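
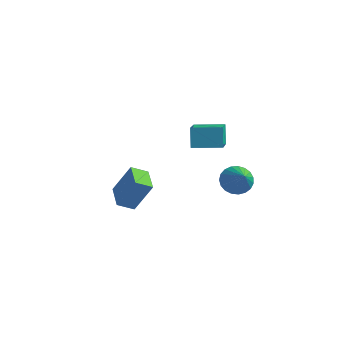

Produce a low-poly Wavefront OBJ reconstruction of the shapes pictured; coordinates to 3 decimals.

v -3.459 -0.463 -2.473
v -2.686 0.034 -0.821
v -4.505 0.553 -2.289
v -3.732 1.05 -0.637
v -2.888 0.21 -2.943
v -2.115 0.707 -1.291
v -3.934 1.226 -2.759
v -3.161 1.723 -1.107
v 0.44 0.568 2.823
v 0.115 0.974 3.86
v 1.707 1.366 2.907
v 1.383 1.772 3.945
v 1.397 -1.052 3.755
v 1.073 -0.646 4.793
v 2.665 -0.254 3.84
v 2.34 0.152 4.877
v 2.52 1.108 0.815
v 3.031 1.773 0.842
v 3.52 0.292 1.905
v 2.807 1.843 1.101
v 2.533 1.786 1.31
v 2.257 1.612 1.433
v 2.026 1.35 1.45
v 1.88 1.047 1.356
v 1.845 0.754 1.169
v 1.927 0.522 0.921
v 2.111 0.392 0.654
v 2.366 0.385 0.415
v 2.647 0.503 0.246
v 2.906 0.726 0.174
v 3.099 1.015 0.214
v 3.191 1.32 0.357
v 3.167 1.588 0.579
f 2 4 1
f 5 2 1
f 1 4 3
f 3 5 1
f 2 8 4
f 6 2 5
f 6 8 2
f 4 8 3
f 7 5 3
f 3 8 7
f 7 6 5
f 8 6 7
f 10 12 9
f 13 10 9
f 9 12 11
f 11 13 9
f 10 16 12
f 14 10 13
f 14 16 10
f 12 16 11
f 15 13 11
f 11 16 15
f 15 14 13
f 16 14 15
f 18 17 20
f 18 20 19
f 20 17 21
f 20 21 19
f 21 17 22
f 21 22 19
f 22 17 23
f 22 23 19
f 23 17 24
f 23 24 19
f 24 17 25
f 24 25 19
f 25 17 26
f 25 26 19
f 26 17 27
f 26 27 19
f 27 17 28
f 27 28 19
f 28 17 29
f 28 29 19
f 29 17 30
f 29 30 19
f 30 17 31
f 30 31 19
f 31 17 32
f 31 32 19
f 32 17 33
f 32 33 19
f 33 17 18
f 33 18 19



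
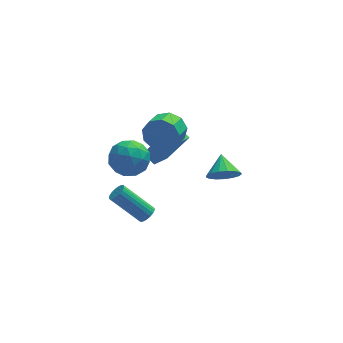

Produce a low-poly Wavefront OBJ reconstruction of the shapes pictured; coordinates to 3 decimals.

v -1.25 -1.685 3.472
v -0.643 -1.736 4.189
v -1.164 -2.666 4.564
v -1.77 -2.615 3.848
v -1.153 -1.383 4.357
v -1.673 -2.313 4.732
v -1.708 -1.171 4.112
v -2.229 -2.101 4.487
v -2.049 -1.199 3.567
v -2.57 -2.129 3.942
v -2.016 -1.455 2.979
v -2.536 -2.385 3.354
v -1.624 -1.819 2.621
v -2.145 -2.749 2.996
v -1.057 -2.12 2.662
v -1.578 -3.05 3.037
v -0.581 -2.217 3.082
v -1.101 -3.147 3.457
v -0.417 -2.066 3.685
v -0.938 -2.996 4.06
v -2.275 -0.16 0.231
v -1.208 -0.356 1.912
v -1.526 0.625 -0.152
v -0.459 0.429 1.528
v -1.821 -0.769 -0.128
v -0.754 -0.965 1.552
v -1.072 0.016 -0.512
v -0.005 -0.18 1.169
v 1.593 -0.886 -1.403
v 2.373 -1.132 -1.051
v 1.647 0.206 -0.757
v 2.482 -0.927 -1.408
v 2.388 -0.712 -1.764
v 2.111 -0.537 -2.037
v 1.716 -0.443 -2.164
v 1.293 -0.45 -2.117
v 0.938 -0.557 -1.907
v 0.734 -0.739 -1.581
v 0.726 -0.955 -1.214
v 0.917 -1.156 -0.89
v 1.263 -1.295 -0.684
v 1.685 -1.34 -0.642
v 2.085 -1.281 -0.775
v -4.089 -3.144 3.836
v -3.492 -2.752 3.064
v -3.308 -4.648 3.676
v -2.711 -4.256 2.904
v -2.577 -3.924 3.893
v -3.06 -2.995 3.992
v -3.74 -4.405 2.748
v -4.223 -3.476 2.847
v -3.276 -3.532 2.392
v -2.558 -3.234 3.099
v -4.242 -4.166 3.641
v -3.524 -3.868 4.348
v -3.859 -2.816 3.464
v -2.941 -4.584 3.276
v -2.863 -4.389 3.857
v -2.512 -4.158 3.403
v -3.605 -2.959 4.009
v -3.254 -2.728 3.556
v -2.716 -3.417 4.043
v -3.546 -4.672 3.184
v -3.195 -4.441 2.731
v -4.288 -3.242 3.337
v -3.937 -3.011 2.883
v -4.084 -3.983 2.697
v -3.381 -3.044 2.615
v -2.923 -3.928 2.521
v -3.527 -4.016 2.43
v -3.811 -3.47 2.488
v -2.959 -2.869 3.031
v -2.5 -3.753 2.937
v -2.421 -3.558 3.518
v -2.705 -3.011 3.576
v -2.832 -3.327 2.636
v -4.3 -3.647 3.803
v -3.841 -4.531 3.709
v -4.095 -4.389 3.164
v -4.379 -3.842 3.222
v -3.877 -3.472 4.219
v -3.419 -4.356 4.125
v -2.989 -3.93 4.252
v -3.273 -3.384 4.31
v -3.968 -4.073 4.104
v -2.364 -1.993 -2.888
v -1.976 -1.873 -2.562
v -3.369 -1.267 -1.127
v -3.756 -1.387 -1.452
v -2.005 -1.687 -2.669
v -3.397 -1.081 -1.233
v -2.095 -1.554 -2.813
v -3.488 -0.948 -1.378
v -2.232 -1.497 -2.97
v -3.625 -0.89 -1.535
v -2.392 -1.525 -3.113
v -3.785 -0.919 -1.678
v -2.547 -1.635 -3.217
v -3.94 -1.028 -1.782
v -2.67 -1.806 -3.264
v -4.063 -1.2 -1.829
v -2.74 -2.01 -3.246
v -4.133 -1.404 -1.811
v -2.745 -2.211 -3.166
v -4.138 -1.604 -1.731
v -2.684 -2.374 -3.038
v -4.077 -1.768 -1.602
v -2.568 -2.471 -2.884
v -3.961 -1.865 -1.448
v -2.416 -2.486 -2.73
v -3.809 -1.88 -1.295
v -2.255 -2.416 -2.604
v -3.648 -1.809 -1.169
v -2.113 -2.272 -2.527
v -3.506 -1.665 -1.092
v -2.015 -2.08 -2.512
v -3.407 -1.474 -1.077
f 2 1 5
f 2 5 3
f 3 5 6
f 3 6 4
f 5 1 7
f 5 7 6
f 6 7 8
f 6 8 4
f 7 1 9
f 7 9 8
f 8 9 10
f 8 10 4
f 9 1 11
f 9 11 10
f 10 11 12
f 10 12 4
f 11 1 13
f 11 13 12
f 12 13 14
f 12 14 4
f 13 1 15
f 13 15 14
f 14 15 16
f 14 16 4
f 15 1 17
f 15 17 16
f 16 17 18
f 16 18 4
f 17 1 19
f 17 19 18
f 18 19 20
f 18 20 4
f 19 1 2
f 19 2 20
f 20 2 3
f 20 3 4
f 22 24 21
f 25 22 21
f 21 24 23
f 23 25 21
f 22 28 24
f 26 22 25
f 26 28 22
f 24 28 23
f 27 25 23
f 23 28 27
f 27 26 25
f 28 26 27
f 30 29 32
f 30 32 31
f 32 29 33
f 32 33 31
f 33 29 34
f 33 34 31
f 34 29 35
f 34 35 31
f 35 29 36
f 35 36 31
f 36 29 37
f 36 37 31
f 37 29 38
f 37 38 31
f 38 29 39
f 38 39 31
f 39 29 40
f 39 40 31
f 40 29 41
f 40 41 31
f 41 29 42
f 41 42 31
f 42 29 43
f 42 43 31
f 43 29 30
f 43 30 31
f 44 81 60
f 81 55 84
f 60 84 49
f 81 84 60
f 44 60 56
f 60 49 61
f 56 61 45
f 60 61 56
f 44 56 65
f 56 45 66
f 65 66 51
f 56 66 65
f 44 65 77
f 65 51 80
f 77 80 54
f 65 80 77
f 44 77 81
f 77 54 85
f 81 85 55
f 77 85 81
f 45 61 72
f 61 49 75
f 72 75 53
f 61 75 72
f 49 84 62
f 84 55 83
f 62 83 48
f 84 83 62
f 55 85 82
f 85 54 78
f 82 78 46
f 85 78 82
f 54 80 79
f 80 51 67
f 79 67 50
f 80 67 79
f 51 66 71
f 66 45 68
f 71 68 52
f 66 68 71
f 47 73 59
f 73 53 74
f 59 74 48
f 73 74 59
f 47 59 57
f 59 48 58
f 57 58 46
f 59 58 57
f 47 57 64
f 57 46 63
f 64 63 50
f 57 63 64
f 47 64 69
f 64 50 70
f 69 70 52
f 64 70 69
f 47 69 73
f 69 52 76
f 73 76 53
f 69 76 73
f 48 74 62
f 74 53 75
f 62 75 49
f 74 75 62
f 46 58 82
f 58 48 83
f 82 83 55
f 58 83 82
f 50 63 79
f 63 46 78
f 79 78 54
f 63 78 79
f 52 70 71
f 70 50 67
f 71 67 51
f 70 67 71
f 53 76 72
f 76 52 68
f 72 68 45
f 76 68 72
f 87 86 90
f 87 90 88
f 88 90 91
f 88 91 89
f 90 86 92
f 90 92 91
f 91 92 93
f 91 93 89
f 92 86 94
f 92 94 93
f 93 94 95
f 93 95 89
f 94 86 96
f 94 96 95
f 95 96 97
f 95 97 89
f 96 86 98
f 96 98 97
f 97 98 99
f 97 99 89
f 98 86 100
f 98 100 99
f 99 100 101
f 99 101 89
f 100 86 102
f 100 102 101
f 101 102 103
f 101 103 89
f 102 86 104
f 102 104 103
f 103 104 105
f 103 105 89
f 104 86 106
f 104 106 105
f 105 106 107
f 105 107 89
f 106 86 108
f 106 108 107
f 107 108 109
f 107 109 89
f 108 86 110
f 108 110 109
f 109 110 111
f 109 111 89
f 110 86 112
f 110 112 111
f 111 112 113
f 111 113 89
f 112 86 114
f 112 114 113
f 113 114 115
f 113 115 89
f 114 86 116
f 114 116 115
f 115 116 117
f 115 117 89
f 116 86 87
f 116 87 117
f 117 87 88
f 117 88 89



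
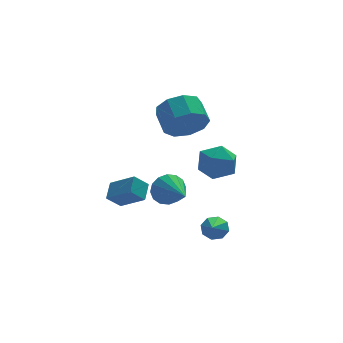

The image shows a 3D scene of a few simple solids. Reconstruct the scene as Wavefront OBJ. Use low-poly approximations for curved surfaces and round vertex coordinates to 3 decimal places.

v 2.022 1.004 0.945
v 2.313 1.468 0.014
v 2.269 2.6 0.564
v 1.978 2.136 1.495
v 1.577 1.42 0.053
v 1.532 2.552 0.604
v 1.049 1.177 0.509
v 1.005 2.309 1.06
v 0.977 0.853 1.17
v 0.932 1.986 1.72
v 1.394 0.6 1.724
v 1.349 1.732 2.275
v 2.105 0.536 1.914
v 2.06 1.668 2.465
v 2.777 0.69 1.651
v 2.732 1.823 2.201
v 3.096 0.992 1.057
v 3.052 2.124 1.607
v 2.913 1.299 0.41
v 2.869 2.431 0.961
v 3.33 3.094 -2.96
v 4.351 2.94 -3.208
v 3.409 1.8 -1.832
v 4.43 1.646 -2.08
v 4.136 2.522 -1.555
v 4.088 3.321 -2.252
v 3.672 1.419 -2.788
v 3.624 2.218 -3.485
v 4.563 1.905 -3.101
v 4.85 2.587 -2.339
v 2.91 2.153 -2.701
v 3.197 2.835 -1.939
v 1.324 1.514 -3.376
v 1.734 1.356 -4.127
v 1.616 -0.254 -2.844
v 2.056 1.494 -3.845
v 2.183 1.638 -3.437
v 2.08 1.748 -3.013
v 1.774 1.796 -2.686
v 1.347 1.768 -2.544
v 0.915 1.673 -2.625
v 0.592 1.535 -2.907
v 0.465 1.391 -3.314
v 0.569 1.281 -3.738
v 0.874 1.233 -4.065
v 1.301 1.261 -4.208
v -1.786 -2.184 -1.685
v -2.423 -2.25 -1.067
v -1.424 -1.443 -1.234
v -2.061 -1.508 -0.616
v -0.959 -3.052 -0.924
v -1.596 -3.117 -0.306
v -0.597 -2.31 -0.473
v -1.234 -2.376 0.145
v 2.374 -2.172 -3.819
v 2.611 -1.897 -3.304
v 1.786 -3.648 -2.761
v 2.153 -1.772 -3.386
v 1.824 -1.882 -3.721
v 1.818 -2.161 -4.114
v 2.137 -2.446 -4.334
v 2.596 -2.571 -4.253
v 2.925 -2.462 -3.918
v 2.931 -2.183 -3.525
f 2 1 5
f 2 5 3
f 3 5 6
f 3 6 4
f 5 1 7
f 5 7 6
f 6 7 8
f 6 8 4
f 7 1 9
f 7 9 8
f 8 9 10
f 8 10 4
f 9 1 11
f 9 11 10
f 10 11 12
f 10 12 4
f 11 1 13
f 11 13 12
f 12 13 14
f 12 14 4
f 13 1 15
f 13 15 14
f 14 15 16
f 14 16 4
f 15 1 17
f 15 17 16
f 16 17 18
f 16 18 4
f 17 1 19
f 17 19 18
f 18 19 20
f 18 20 4
f 19 1 2
f 19 2 20
f 20 2 3
f 20 3 4
f 21 32 26
f 21 26 22
f 21 22 28
f 21 28 31
f 21 31 32
f 22 26 30
f 26 32 25
f 32 31 23
f 31 28 27
f 28 22 29
f 24 30 25
f 24 25 23
f 24 23 27
f 24 27 29
f 24 29 30
f 25 30 26
f 23 25 32
f 27 23 31
f 29 27 28
f 30 29 22
f 34 33 36
f 34 36 35
f 36 33 37
f 36 37 35
f 37 33 38
f 37 38 35
f 38 33 39
f 38 39 35
f 39 33 40
f 39 40 35
f 40 33 41
f 40 41 35
f 41 33 42
f 41 42 35
f 42 33 43
f 42 43 35
f 43 33 44
f 43 44 35
f 44 33 45
f 44 45 35
f 45 33 46
f 45 46 35
f 46 33 34
f 46 34 35
f 48 50 47
f 51 48 47
f 47 50 49
f 49 51 47
f 48 54 50
f 52 48 51
f 52 54 48
f 50 54 49
f 53 51 49
f 49 54 53
f 53 52 51
f 54 52 53
f 56 55 58
f 56 58 57
f 58 55 59
f 58 59 57
f 59 55 60
f 59 60 57
f 60 55 61
f 60 61 57
f 61 55 62
f 61 62 57
f 62 55 63
f 62 63 57
f 63 55 64
f 63 64 57
f 64 55 56
f 64 56 57



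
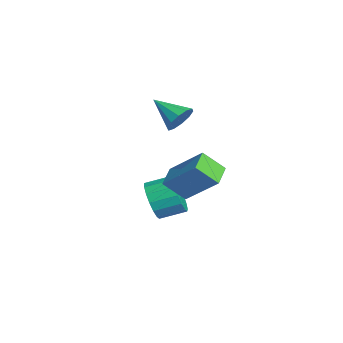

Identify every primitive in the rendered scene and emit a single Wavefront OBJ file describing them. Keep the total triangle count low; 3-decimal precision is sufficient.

v 1.166 2.687 0.377
v 2.253 3.898 1.857
v 1.374 3.656 -0.569
v 2.461 4.867 0.912
v 2.159 2.173 0.068
v 3.246 3.384 1.549
v 2.367 3.142 -0.877
v 3.454 4.353 0.603
v 0.745 1.968 -1.785
v 1.328 1.607 -1.002
v 1.498 2.812 -0.573
v 0.915 3.172 -1.355
v 1.656 1.691 -1.367
v 1.826 2.895 -0.938
v 1.776 1.838 -1.827
v 1.946 3.042 -1.398
v 1.659 2.015 -2.278
v 1.829 3.219 -1.849
v 1.333 2.181 -2.615
v 1.503 3.385 -2.186
v 0.872 2.298 -2.762
v 1.042 3.503 -2.333
v 0.382 2.34 -2.685
v 0.552 3.544 -2.256
v -0.024 2.296 -2.402
v 0.145 3.501 -1.973
v -0.255 2.177 -1.977
v -0.085 3.382 -1.548
v -0.257 2.011 -1.508
v -0.087 3.215 -1.079
v -0.029 1.834 -1.103
v 0.141 3.039 -0.674
v 0.377 1.688 -0.853
v 0.546 2.893 -0.424
v 0.866 1.606 -0.817
v 1.036 2.811 -0.388
v -2.836 3.936 1.254
v -2.245 3.745 1.82
v -3.964 2.904 2.086
v -2.501 4.163 1.991
v -2.885 4.494 1.88
v -3.251 4.612 1.53
v -3.457 4.471 1.075
v -3.427 4.126 0.689
v -3.17 3.708 0.518
v -2.786 3.377 0.629
v -2.421 3.259 0.979
v -2.214 3.4 1.434
f 2 4 1
f 5 2 1
f 1 4 3
f 3 5 1
f 2 8 4
f 6 2 5
f 6 8 2
f 4 8 3
f 7 5 3
f 3 8 7
f 7 6 5
f 8 6 7
f 10 9 13
f 10 13 11
f 11 13 14
f 11 14 12
f 13 9 15
f 13 15 14
f 14 15 16
f 14 16 12
f 15 9 17
f 15 17 16
f 16 17 18
f 16 18 12
f 17 9 19
f 17 19 18
f 18 19 20
f 18 20 12
f 19 9 21
f 19 21 20
f 20 21 22
f 20 22 12
f 21 9 23
f 21 23 22
f 22 23 24
f 22 24 12
f 23 9 25
f 23 25 24
f 24 25 26
f 24 26 12
f 25 9 27
f 25 27 26
f 26 27 28
f 26 28 12
f 27 9 29
f 27 29 28
f 28 29 30
f 28 30 12
f 29 9 31
f 29 31 30
f 30 31 32
f 30 32 12
f 31 9 33
f 31 33 32
f 32 33 34
f 32 34 12
f 33 9 35
f 33 35 34
f 34 35 36
f 34 36 12
f 35 9 10
f 35 10 36
f 36 10 11
f 36 11 12
f 38 37 40
f 38 40 39
f 40 37 41
f 40 41 39
f 41 37 42
f 41 42 39
f 42 37 43
f 42 43 39
f 43 37 44
f 43 44 39
f 44 37 45
f 44 45 39
f 45 37 46
f 45 46 39
f 46 37 47
f 46 47 39
f 47 37 48
f 47 48 39
f 48 37 38
f 48 38 39



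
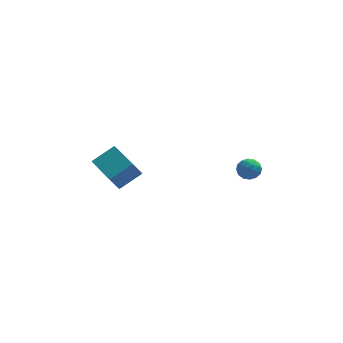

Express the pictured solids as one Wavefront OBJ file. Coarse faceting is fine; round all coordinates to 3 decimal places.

v -2.722 -0.567 1.014
v -1.596 -0.102 1.743
v -3.525 1.229 1.111
v -2.399 1.694 1.84
v -2.261 -0.314 0.14
v -1.135 0.151 0.869
v -3.064 1.482 0.237
v -1.938 1.947 0.966
v 3.804 0.016 0.731
v 4.354 0.139 1.058
v 3.546 -0.719 1.442
v 4.096 -0.596 1.769
v 3.618 -0.153 1.756
v 3.778 0.302 1.316
v 4.122 -0.882 1.184
v 4.282 -0.427 0.744
v 4.551 -0.416 1.338
v 4.24 0.035 1.692
v 3.66 -0.615 0.808
v 3.349 -0.164 1.162
v 4.102 0.142 0.832
v 3.798 -0.722 1.668
v 3.518 -0.462 1.66
v 3.841 -0.389 1.852
v 3.763 0.238 0.984
v 4.087 0.31 1.176
v 3.654 0.139 1.586
v 3.813 -0.89 1.324
v 4.137 -0.818 1.516
v 4.059 -0.191 0.648
v 4.382 -0.118 0.84
v 4.246 -0.719 0.914
v 4.541 -0.112 1.189
v 4.389 -0.544 1.607
v 4.404 -0.712 1.263
v 4.498 -0.445 1.005
v 4.358 0.153 1.397
v 4.206 -0.279 1.815
v 3.925 -0.018 1.807
v 4.019 0.249 1.549
v 4.473 -0.173 1.561
v 3.694 -0.301 0.685
v 3.542 -0.733 1.103
v 3.881 -0.829 0.951
v 3.975 -0.562 0.693
v 3.511 -0.036 0.893
v 3.359 -0.468 1.311
v 3.402 -0.135 1.495
v 3.496 0.132 1.237
v 3.427 -0.407 0.939
f 2 4 1
f 5 2 1
f 1 4 3
f 3 5 1
f 2 8 4
f 6 2 5
f 6 8 2
f 4 8 3
f 7 5 3
f 3 8 7
f 7 6 5
f 8 6 7
f 9 46 25
f 46 20 49
f 25 49 14
f 46 49 25
f 9 25 21
f 25 14 26
f 21 26 10
f 25 26 21
f 9 21 30
f 21 10 31
f 30 31 16
f 21 31 30
f 9 30 42
f 30 16 45
f 42 45 19
f 30 45 42
f 9 42 46
f 42 19 50
f 46 50 20
f 42 50 46
f 10 26 37
f 26 14 40
f 37 40 18
f 26 40 37
f 14 49 27
f 49 20 48
f 27 48 13
f 49 48 27
f 20 50 47
f 50 19 43
f 47 43 11
f 50 43 47
f 19 45 44
f 45 16 32
f 44 32 15
f 45 32 44
f 16 31 36
f 31 10 33
f 36 33 17
f 31 33 36
f 12 38 24
f 38 18 39
f 24 39 13
f 38 39 24
f 12 24 22
f 24 13 23
f 22 23 11
f 24 23 22
f 12 22 29
f 22 11 28
f 29 28 15
f 22 28 29
f 12 29 34
f 29 15 35
f 34 35 17
f 29 35 34
f 12 34 38
f 34 17 41
f 38 41 18
f 34 41 38
f 13 39 27
f 39 18 40
f 27 40 14
f 39 40 27
f 11 23 47
f 23 13 48
f 47 48 20
f 23 48 47
f 15 28 44
f 28 11 43
f 44 43 19
f 28 43 44
f 17 35 36
f 35 15 32
f 36 32 16
f 35 32 36
f 18 41 37
f 41 17 33
f 37 33 10
f 41 33 37



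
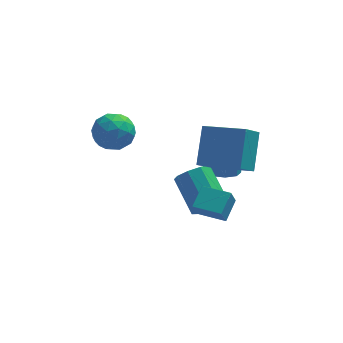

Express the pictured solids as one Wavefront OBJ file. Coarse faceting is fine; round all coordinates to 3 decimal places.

v 3.318 1.449 -4.385
v 4.024 1.939 -4.617
v 4.127 2.382 -3.367
v 3.422 1.891 -3.135
v 3.512 2.262 -4.689
v 3.616 2.705 -3.439
v 2.91 2.204 -4.619
v 3.014 2.647 -3.369
v 2.499 1.793 -4.439
v 2.603 2.236 -3.189
v 2.471 1.22 -4.234
v 2.575 1.663 -2.984
v 2.84 0.755 -4.099
v 2.943 1.197 -2.85
v 3.432 0.614 -4.098
v 3.535 1.057 -2.849
v 3.971 0.863 -4.232
v 4.074 1.306 -2.982
v 4.205 1.387 -4.436
v 4.308 1.83 -3.187
v 2.053 -1.381 -1.437
v 2.363 0.013 0.034
v 2.704 -0.569 -2.343
v 3.014 0.825 -0.872
v 3.886 -2.305 -0.948
v 4.196 -0.911 0.523
v 4.537 -1.493 -1.854
v 4.847 -0.099 -0.383
v -1.732 0.858 -1.131
v -0.774 0.815 -0.725
v -2.226 -0.375 -0.095
v -1.268 -0.418 0.311
v -1.871 0.412 0.488
v -1.566 1.174 -0.153
v -1.434 -0.734 -0.667
v -1.129 0.028 -1.308
v -0.59 -0.169 -0.439
v -0.86 0.539 0.275
v -2.14 -0.099 -1.095
v -2.41 0.609 -0.381
v -1.21 0.945 -1.019
v -1.79 -0.505 0.199
v -2.145 -0.017 0.303
v -1.582 -0.042 0.541
v -1.675 1.156 -0.682
v -1.112 1.13 -0.444
v -1.757 0.893 0.269
v -1.888 -0.69 -0.376
v -1.325 -0.716 -0.138
v -1.418 0.482 -1.361
v -0.855 0.457 -1.123
v -1.243 -0.453 -1.089
v -0.538 0.341 -0.612
v -0.829 -0.384 -0.004
v -0.926 -0.569 -0.578
v -0.747 -0.121 -0.955
v -0.697 0.757 -0.193
v -0.988 0.032 0.416
v -1.342 0.52 0.52
v -1.163 0.968 0.144
v -0.589 0.179 -0.024
v -2.012 0.408 -1.236
v -2.303 -0.317 -0.627
v -1.837 -0.528 -0.964
v -1.658 -0.08 -1.34
v -2.171 0.824 -0.816
v -2.462 0.099 -0.208
v -2.253 0.561 0.135
v -2.074 1.009 -0.242
v -2.411 0.261 -0.796
v 2.01 -3.21 -3.167
v 1.777 -3.664 -2.249
v 2.466 -2.295 -2.597
v 2.233 -2.749 -1.68
v 3.207 -3.811 -3.16
v 2.974 -4.265 -2.243
v 3.663 -2.896 -2.591
v 3.43 -3.35 -1.673
v 2.649 -2.054 -3.803
v 2.97 -2.451 -3.074
v 2.252 -0.963 -1.948
v 1.931 -0.566 -2.677
v 3.387 -2.074 -3.307
v 2.67 -0.585 -2.18
v 3.459 -1.688 -3.772
v 2.742 -0.199 -2.645
v 3.152 -1.473 -4.251
v 2.434 0.016 -3.125
v 2.609 -1.53 -4.521
v 1.892 -0.041 -3.395
v 2.085 -1.833 -4.455
v 1.368 -0.344 -3.329
v 1.825 -2.239 -4.084
v 1.107 -0.75 -2.958
v 1.95 -2.559 -3.582
v 1.232 -1.07 -2.455
v 2.402 -2.643 -3.183
v 1.684 -1.154 -2.056
f 2 1 5
f 2 5 3
f 3 5 6
f 3 6 4
f 5 1 7
f 5 7 6
f 6 7 8
f 6 8 4
f 7 1 9
f 7 9 8
f 8 9 10
f 8 10 4
f 9 1 11
f 9 11 10
f 10 11 12
f 10 12 4
f 11 1 13
f 11 13 12
f 12 13 14
f 12 14 4
f 13 1 15
f 13 15 14
f 14 15 16
f 14 16 4
f 15 1 17
f 15 17 16
f 16 17 18
f 16 18 4
f 17 1 19
f 17 19 18
f 18 19 20
f 18 20 4
f 19 1 2
f 19 2 20
f 20 2 3
f 20 3 4
f 22 24 21
f 25 22 21
f 21 24 23
f 23 25 21
f 22 28 24
f 26 22 25
f 26 28 22
f 24 28 23
f 27 25 23
f 23 28 27
f 27 26 25
f 28 26 27
f 29 66 45
f 66 40 69
f 45 69 34
f 66 69 45
f 29 45 41
f 45 34 46
f 41 46 30
f 45 46 41
f 29 41 50
f 41 30 51
f 50 51 36
f 41 51 50
f 29 50 62
f 50 36 65
f 62 65 39
f 50 65 62
f 29 62 66
f 62 39 70
f 66 70 40
f 62 70 66
f 30 46 57
f 46 34 60
f 57 60 38
f 46 60 57
f 34 69 47
f 69 40 68
f 47 68 33
f 69 68 47
f 40 70 67
f 70 39 63
f 67 63 31
f 70 63 67
f 39 65 64
f 65 36 52
f 64 52 35
f 65 52 64
f 36 51 56
f 51 30 53
f 56 53 37
f 51 53 56
f 32 58 44
f 58 38 59
f 44 59 33
f 58 59 44
f 32 44 42
f 44 33 43
f 42 43 31
f 44 43 42
f 32 42 49
f 42 31 48
f 49 48 35
f 42 48 49
f 32 49 54
f 49 35 55
f 54 55 37
f 49 55 54
f 32 54 58
f 54 37 61
f 58 61 38
f 54 61 58
f 33 59 47
f 59 38 60
f 47 60 34
f 59 60 47
f 31 43 67
f 43 33 68
f 67 68 40
f 43 68 67
f 35 48 64
f 48 31 63
f 64 63 39
f 48 63 64
f 37 55 56
f 55 35 52
f 56 52 36
f 55 52 56
f 38 61 57
f 61 37 53
f 57 53 30
f 61 53 57
f 72 74 71
f 75 72 71
f 71 74 73
f 73 75 71
f 72 78 74
f 76 72 75
f 76 78 72
f 74 78 73
f 77 75 73
f 73 78 77
f 77 76 75
f 78 76 77
f 80 79 83
f 80 83 81
f 81 83 84
f 81 84 82
f 83 79 85
f 83 85 84
f 84 85 86
f 84 86 82
f 85 79 87
f 85 87 86
f 86 87 88
f 86 88 82
f 87 79 89
f 87 89 88
f 88 89 90
f 88 90 82
f 89 79 91
f 89 91 90
f 90 91 92
f 90 92 82
f 91 79 93
f 91 93 92
f 92 93 94
f 92 94 82
f 93 79 95
f 93 95 94
f 94 95 96
f 94 96 82
f 95 79 97
f 95 97 96
f 96 97 98
f 96 98 82
f 97 79 80
f 97 80 98
f 98 80 81
f 98 81 82



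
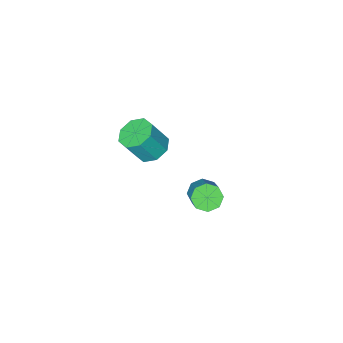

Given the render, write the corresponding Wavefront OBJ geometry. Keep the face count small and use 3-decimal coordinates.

v 1.187 -2.843 -2.727
v 1.96 -3.196 -3.215
v 2.746 -3.511 -1.741
v 1.973 -3.157 -1.253
v 2.014 -2.459 -3.086
v 2.8 -2.774 -1.612
v 1.584 -1.947 -2.747
v 2.37 -2.262 -1.273
v 0.921 -1.959 -2.397
v 1.707 -2.274 -0.922
v 0.414 -2.489 -2.239
v 1.2 -2.804 -0.765
v 0.36 -3.226 -2.368
v 1.146 -3.541 -0.894
v 0.79 -3.738 -2.707
v 1.576 -4.053 -1.233
v 1.453 -3.726 -3.058
v 2.239 -4.041 -1.583
v 2.089 2.302 -1.371
v 2.364 2.712 -1.962
v 3.027 3.828 -0.88
v 2.751 3.418 -0.289
v 1.822 2.88 -1.804
v 2.485 3.996 -0.722
v 1.436 2.71 -1.392
v 2.099 3.826 -0.31
v 1.432 2.301 -0.968
v 2.095 3.417 0.114
v 1.813 1.892 -0.78
v 2.476 3.008 0.302
v 2.355 1.724 -0.938
v 3.018 2.84 0.144
v 2.741 1.894 -1.35
v 3.404 3.01 -0.268
v 2.745 2.303 -1.774
v 3.408 3.419 -0.692
f 2 1 5
f 2 5 3
f 3 5 6
f 3 6 4
f 5 1 7
f 5 7 6
f 6 7 8
f 6 8 4
f 7 1 9
f 7 9 8
f 8 9 10
f 8 10 4
f 9 1 11
f 9 11 10
f 10 11 12
f 10 12 4
f 11 1 13
f 11 13 12
f 12 13 14
f 12 14 4
f 13 1 15
f 13 15 14
f 14 15 16
f 14 16 4
f 15 1 17
f 15 17 16
f 16 17 18
f 16 18 4
f 17 1 2
f 17 2 18
f 18 2 3
f 18 3 4
f 20 19 23
f 20 23 21
f 21 23 24
f 21 24 22
f 23 19 25
f 23 25 24
f 24 25 26
f 24 26 22
f 25 19 27
f 25 27 26
f 26 27 28
f 26 28 22
f 27 19 29
f 27 29 28
f 28 29 30
f 28 30 22
f 29 19 31
f 29 31 30
f 30 31 32
f 30 32 22
f 31 19 33
f 31 33 32
f 32 33 34
f 32 34 22
f 33 19 35
f 33 35 34
f 34 35 36
f 34 36 22
f 35 19 20
f 35 20 36
f 36 20 21
f 36 21 22



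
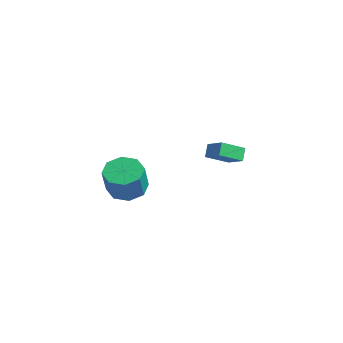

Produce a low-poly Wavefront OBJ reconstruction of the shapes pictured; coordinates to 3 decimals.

v -4.101 3.844 -1.454
v -4.212 2.555 -0.799
v -3.031 4.024 -0.918
v -3.142 2.736 -0.263
v -3.718 3.484 -2.097
v -3.829 2.196 -1.442
v -2.648 3.665 -1.561
v -2.759 2.376 -0.906
v -2.879 -2.648 -1.877
v -2.036 -2.995 -2.357
v -1.398 -3.538 -0.844
v -2.241 -3.192 -0.363
v -1.962 -2.246 -2.119
v -1.324 -2.79 -0.606
v -2.425 -1.734 -1.739
v -1.787 -2.278 -0.226
v -3.154 -1.757 -1.44
v -2.516 -2.3 0.073
v -3.722 -2.302 -1.396
v -3.084 -2.845 0.117
v -3.796 -3.05 -1.634
v -3.158 -3.594 -0.121
v -3.333 -3.562 -2.014
v -2.695 -4.106 -0.501
v -2.604 -3.54 -2.313
v -1.966 -4.083 -0.8
f 2 4 1
f 5 2 1
f 1 4 3
f 3 5 1
f 2 8 4
f 6 2 5
f 6 8 2
f 4 8 3
f 7 5 3
f 3 8 7
f 7 6 5
f 8 6 7
f 10 9 13
f 10 13 11
f 11 13 14
f 11 14 12
f 13 9 15
f 13 15 14
f 14 15 16
f 14 16 12
f 15 9 17
f 15 17 16
f 16 17 18
f 16 18 12
f 17 9 19
f 17 19 18
f 18 19 20
f 18 20 12
f 19 9 21
f 19 21 20
f 20 21 22
f 20 22 12
f 21 9 23
f 21 23 22
f 22 23 24
f 22 24 12
f 23 9 25
f 23 25 24
f 24 25 26
f 24 26 12
f 25 9 10
f 25 10 26
f 26 10 11
f 26 11 12



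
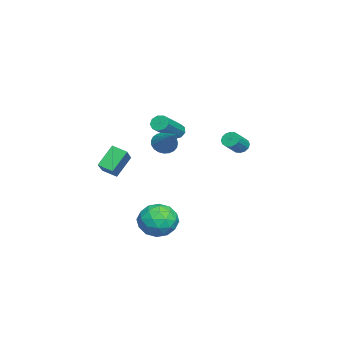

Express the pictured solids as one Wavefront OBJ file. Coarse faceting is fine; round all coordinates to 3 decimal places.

v 2.973 0.213 3.236
v 3.231 0.512 2.658
v 4.447 1.087 4.344
v 3.042 0.713 2.751
v 2.841 0.827 2.928
v 2.663 0.835 3.158
v 2.539 0.736 3.402
v 2.49 0.546 3.617
v 2.524 0.299 3.766
v 2.636 0.036 3.824
v 2.807 -0.195 3.78
v 3.006 -0.357 3.642
v 3.2 -0.419 3.434
v 3.354 -0.373 3.191
v 3.443 -0.225 2.957
v 3.45 -0.001 2.771
v 3.375 0.259 2.665
v -1.628 3.336 1.735
v -1.291 3.387 1.33
v -0.354 2.995 2.06
v -0.692 2.944 2.465
v -1.287 3.63 1.456
v -0.351 3.239 2.186
v -1.375 3.795 1.657
v -0.439 3.404 2.387
v -1.531 3.836 1.879
v -0.595 3.445 2.609
v -1.713 3.744 2.062
v -0.777 3.353 2.792
v -1.872 3.542 2.158
v -0.936 3.151 2.888
v -1.966 3.285 2.14
v -1.029 2.893 2.87
v -1.969 3.041 2.014
v -1.033 2.65 2.744
v -1.881 2.876 1.813
v -0.945 2.485 2.543
v -1.725 2.835 1.591
v -0.789 2.444 2.321
v -1.543 2.927 1.408
v -0.607 2.536 2.138
v -1.384 3.129 1.312
v -0.448 2.738 2.042
v 3.501 0.859 -2.459
v 4.507 0.774 -1.964
v 2.993 -0.714 -1.696
v 3.999 -0.799 -1.201
v 3.275 -0.003 -0.872
v 3.59 0.969 -1.343
v 3.91 -0.909 -2.317
v 4.225 0.063 -2.788
v 4.761 -0.319 -1.876
v 4.368 0.242 -0.983
v 3.132 -0.182 -2.677
v 2.739 0.379 -1.784
v 4.049 0.954 -2.279
v 3.451 -0.894 -1.381
v 3.026 -0.426 -1.188
v 3.618 -0.476 -0.897
v 3.509 1.069 -1.914
v 4.101 1.019 -1.623
v 3.377 0.563 -0.981
v 3.399 -0.959 -2.037
v 3.991 -1.009 -1.746
v 3.882 0.536 -2.763
v 4.474 0.486 -2.472
v 4.123 -0.503 -2.679
v 4.789 0.262 -1.936
v 4.49 -0.662 -1.487
v 4.438 -0.727 -2.143
v 4.623 -0.156 -2.42
v 4.558 0.592 -1.411
v 4.26 -0.333 -0.962
v 3.834 0.135 -0.769
v 4.019 0.707 -1.046
v 4.707 -0.051 -1.359
v 3.24 0.393 -2.698
v 2.942 -0.532 -2.249
v 3.481 -0.647 -2.614
v 3.666 -0.075 -2.891
v 3.01 0.722 -2.173
v 2.711 -0.202 -1.724
v 2.877 0.216 -1.24
v 3.062 0.787 -1.517
v 2.793 0.111 -2.301
v 1.348 -2.614 1.911
v 3.086 -2.428 2.924
v 1.459 -1.831 1.575
v 3.197 -1.644 2.588
v 2.063 -3.196 0.792
v 3.801 -3.009 1.805
v 2.174 -2.412 0.456
v 3.912 -2.226 1.469
v -3.521 -0.446 1.91
v -3.21 -0.111 1.603
v -1.489 -0.679 2.723
v -1.799 -1.014 3.03
v -3.344 0.074 1.902
v -1.623 -0.493 3.022
v -3.56 0.017 2.205
v -1.838 -0.551 3.324
v -3.757 -0.258 2.37
v -2.036 -0.825 3.489
v -3.844 -0.621 2.32
v -2.123 -1.188 3.439
v -3.78 -0.902 2.078
v -2.059 -1.469 3.197
v -3.594 -0.97 1.758
v -1.873 -1.537 2.877
v -3.374 -0.793 1.509
v -1.653 -1.36 2.629
v -3.222 -0.454 1.448
v -1.501 -1.021 2.568
f 2 1 4
f 2 4 3
f 4 1 5
f 4 5 3
f 5 1 6
f 5 6 3
f 6 1 7
f 6 7 3
f 7 1 8
f 7 8 3
f 8 1 9
f 8 9 3
f 9 1 10
f 9 10 3
f 10 1 11
f 10 11 3
f 11 1 12
f 11 12 3
f 12 1 13
f 12 13 3
f 13 1 14
f 13 14 3
f 14 1 15
f 14 15 3
f 15 1 16
f 15 16 3
f 16 1 17
f 16 17 3
f 17 1 2
f 17 2 3
f 19 18 22
f 19 22 20
f 20 22 23
f 20 23 21
f 22 18 24
f 22 24 23
f 23 24 25
f 23 25 21
f 24 18 26
f 24 26 25
f 25 26 27
f 25 27 21
f 26 18 28
f 26 28 27
f 27 28 29
f 27 29 21
f 28 18 30
f 28 30 29
f 29 30 31
f 29 31 21
f 30 18 32
f 30 32 31
f 31 32 33
f 31 33 21
f 32 18 34
f 32 34 33
f 33 34 35
f 33 35 21
f 34 18 36
f 34 36 35
f 35 36 37
f 35 37 21
f 36 18 38
f 36 38 37
f 37 38 39
f 37 39 21
f 38 18 40
f 38 40 39
f 39 40 41
f 39 41 21
f 40 18 42
f 40 42 41
f 41 42 43
f 41 43 21
f 42 18 19
f 42 19 43
f 43 19 20
f 43 20 21
f 44 81 60
f 81 55 84
f 60 84 49
f 81 84 60
f 44 60 56
f 60 49 61
f 56 61 45
f 60 61 56
f 44 56 65
f 56 45 66
f 65 66 51
f 56 66 65
f 44 65 77
f 65 51 80
f 77 80 54
f 65 80 77
f 44 77 81
f 77 54 85
f 81 85 55
f 77 85 81
f 45 61 72
f 61 49 75
f 72 75 53
f 61 75 72
f 49 84 62
f 84 55 83
f 62 83 48
f 84 83 62
f 55 85 82
f 85 54 78
f 82 78 46
f 85 78 82
f 54 80 79
f 80 51 67
f 79 67 50
f 80 67 79
f 51 66 71
f 66 45 68
f 71 68 52
f 66 68 71
f 47 73 59
f 73 53 74
f 59 74 48
f 73 74 59
f 47 59 57
f 59 48 58
f 57 58 46
f 59 58 57
f 47 57 64
f 57 46 63
f 64 63 50
f 57 63 64
f 47 64 69
f 64 50 70
f 69 70 52
f 64 70 69
f 47 69 73
f 69 52 76
f 73 76 53
f 69 76 73
f 48 74 62
f 74 53 75
f 62 75 49
f 74 75 62
f 46 58 82
f 58 48 83
f 82 83 55
f 58 83 82
f 50 63 79
f 63 46 78
f 79 78 54
f 63 78 79
f 52 70 71
f 70 50 67
f 71 67 51
f 70 67 71
f 53 76 72
f 76 52 68
f 72 68 45
f 76 68 72
f 87 89 86
f 90 87 86
f 86 89 88
f 88 90 86
f 87 93 89
f 91 87 90
f 91 93 87
f 89 93 88
f 92 90 88
f 88 93 92
f 92 91 90
f 93 91 92
f 95 94 98
f 95 98 96
f 96 98 99
f 96 99 97
f 98 94 100
f 98 100 99
f 99 100 101
f 99 101 97
f 100 94 102
f 100 102 101
f 101 102 103
f 101 103 97
f 102 94 104
f 102 104 103
f 103 104 105
f 103 105 97
f 104 94 106
f 104 106 105
f 105 106 107
f 105 107 97
f 106 94 108
f 106 108 107
f 107 108 109
f 107 109 97
f 108 94 110
f 108 110 109
f 109 110 111
f 109 111 97
f 110 94 112
f 110 112 111
f 111 112 113
f 111 113 97
f 112 94 95
f 112 95 113
f 113 95 96
f 113 96 97



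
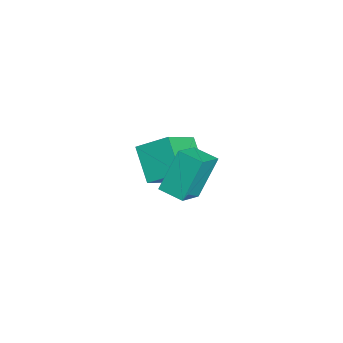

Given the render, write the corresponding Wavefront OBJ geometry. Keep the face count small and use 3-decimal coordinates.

v -3.11 -2.055 -4.297
v -1.76 -3.153 -3.085
v -2.802 -0.805 -3.507
v -1.452 -1.903 -2.296
v -1.808 -1.677 -5.404
v -0.458 -2.775 -4.193
v -1.5 -0.427 -4.615
v -0.15 -1.525 -3.403
v 0.961 -1.09 -0.95
v 1.979 -1.752 -0.252
v 1.61 -0.254 -1.104
v 2.628 -0.915 -0.406
v 1.572 -1.865 -2.574
v 2.59 -2.526 -1.876
v 2.221 -1.028 -2.728
v 3.239 -1.69 -2.03
f 2 4 1
f 5 2 1
f 1 4 3
f 3 5 1
f 2 8 4
f 6 2 5
f 6 8 2
f 4 8 3
f 7 5 3
f 3 8 7
f 7 6 5
f 8 6 7
f 10 12 9
f 13 10 9
f 9 12 11
f 11 13 9
f 10 16 12
f 14 10 13
f 14 16 10
f 12 16 11
f 15 13 11
f 11 16 15
f 15 14 13
f 16 14 15



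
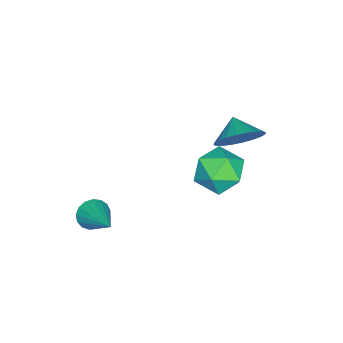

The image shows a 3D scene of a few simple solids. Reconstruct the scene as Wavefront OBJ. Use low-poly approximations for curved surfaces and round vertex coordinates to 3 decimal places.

v 2.175 2.785 1.274
v 2.77 3.037 2.104
v 2.07 1.183 1.836
v 2.665 1.435 2.666
v 1.688 1.815 2.584
v 1.753 2.806 2.237
v 3.087 1.414 1.703
v 3.152 2.405 1.356
v 3.334 2.19 2.369
v 2.469 2.437 2.914
v 2.371 1.783 1.026
v 1.506 2.03 1.571
v -0.974 1.597 0.295
v -0.294 0.84 0.37
v -1.646 1.043 0.805
v -0.215 1.048 0.7
v -0.252 1.34 0.968
v -0.398 1.671 1.133
v -0.632 1.991 1.171
v -0.918 2.25 1.076
v -1.213 2.41 0.861
v -1.471 2.447 0.56
v -1.653 2.354 0.219
v -1.732 2.145 -0.111
v -1.696 1.853 -0.379
v -1.549 1.522 -0.544
v -1.315 1.203 -0.582
v -1.029 0.943 -0.487
v -0.734 0.783 -0.272
v -0.476 0.747 0.029
v 3.034 -2.636 -2.338
v 3.46 -2.6 -2.867
v 4.166 -1.384 -1.342
v 3.246 -2.362 -2.923
v 2.983 -2.186 -2.846
v 2.732 -2.114 -2.652
v 2.55 -2.161 -2.386
v 2.479 -2.317 -2.109
v 2.535 -2.546 -1.885
v 2.706 -2.796 -1.765
v 2.952 -3.009 -1.776
v 3.216 -3.137 -1.915
v 3.439 -3.15 -2.152
v 3.569 -3.045 -2.432
v 3.577 -2.847 -2.69
f 1 12 6
f 1 6 2
f 1 2 8
f 1 8 11
f 1 11 12
f 2 6 10
f 6 12 5
f 12 11 3
f 11 8 7
f 8 2 9
f 4 10 5
f 4 5 3
f 4 3 7
f 4 7 9
f 4 9 10
f 5 10 6
f 3 5 12
f 7 3 11
f 9 7 8
f 10 9 2
f 14 13 16
f 14 16 15
f 16 13 17
f 16 17 15
f 17 13 18
f 17 18 15
f 18 13 19
f 18 19 15
f 19 13 20
f 19 20 15
f 20 13 21
f 20 21 15
f 21 13 22
f 21 22 15
f 22 13 23
f 22 23 15
f 23 13 24
f 23 24 15
f 24 13 25
f 24 25 15
f 25 13 26
f 25 26 15
f 26 13 27
f 26 27 15
f 27 13 28
f 27 28 15
f 28 13 29
f 28 29 15
f 29 13 30
f 29 30 15
f 30 13 14
f 30 14 15
f 32 31 34
f 32 34 33
f 34 31 35
f 34 35 33
f 35 31 36
f 35 36 33
f 36 31 37
f 36 37 33
f 37 31 38
f 37 38 33
f 38 31 39
f 38 39 33
f 39 31 40
f 39 40 33
f 40 31 41
f 40 41 33
f 41 31 42
f 41 42 33
f 42 31 43
f 42 43 33
f 43 31 44
f 43 44 33
f 44 31 45
f 44 45 33
f 45 31 32
f 45 32 33



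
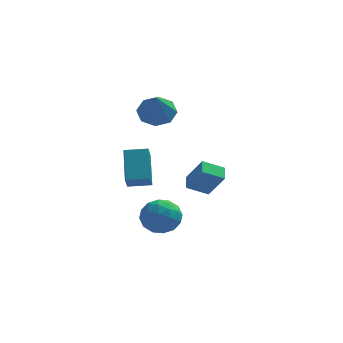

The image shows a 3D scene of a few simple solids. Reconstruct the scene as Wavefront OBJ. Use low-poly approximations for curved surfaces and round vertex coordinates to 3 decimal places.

v -2.969 -1.529 0.323
v -2.991 -2.166 1.027
v -3.171 -0.229 1.491
v -3.194 -0.865 2.196
v -1.906 -1.455 0.424
v -1.929 -2.091 1.129
v -2.109 -0.154 1.593
v -2.131 -0.791 2.297
v -2.293 4.57 2.192
v -1.354 4.597 2.159
v -2.207 3.27 3.628
v -1.628 5.082 2.614
v -2.291 5.267 2.822
v -2.956 5.045 2.661
v -3.232 4.544 2.224
v -2.959 4.059 1.769
v -2.296 3.873 1.561
v -1.631 4.096 1.722
v -0.842 3.238 -2.041
v -0.895 4.022 -1.744
v 0.171 3.505 -2.562
v 0.118 4.289 -2.266
v -0.078 2.811 -0.774
v -0.131 3.595 -0.478
v 0.935 3.078 -1.296
v 0.882 3.862 -0.999
v -1.34 1.363 -2.726
v -0.779 0.585 -2.41
v -2.681 0.435 -2.63
v -2.12 -0.343 -2.314
v -2.252 0.46 -1.716
v -1.424 1.033 -1.776
v -2.036 -0.013 -3.264
v -1.208 0.56 -3.324
v -1.21 -0.265 -2.743
v -1.343 0.027 -1.786
v -2.117 0.993 -3.254
v -2.25 1.285 -2.297
v -0.942 1.055 -2.576
v -2.518 -0.035 -2.464
v -2.596 0.436 -2.112
v -2.266 -0.021 -1.926
v -1.321 1.319 -2.203
v -0.991 0.862 -2.018
v -1.857 0.788 -1.61
v -2.469 0.158 -3.022
v -2.139 -0.299 -2.837
v -1.194 1.041 -3.114
v -0.864 0.584 -2.928
v -1.603 0.232 -3.43
v -0.865 0.098 -2.587
v -1.653 -0.447 -2.53
v -1.604 -0.253 -3.089
v -1.117 0.084 -3.124
v -0.944 0.27 -2.024
v -1.732 -0.275 -1.968
v -1.81 0.196 -1.616
v -1.323 0.533 -1.651
v -1.197 -0.23 -2.22
v -1.728 1.295 -3.072
v -2.516 0.75 -3.016
v -2.137 0.487 -3.389
v -1.65 0.824 -3.424
v -1.807 1.467 -2.51
v -2.595 0.922 -2.453
v -2.343 0.936 -1.916
v -1.856 1.273 -1.951
v -2.263 1.25 -2.82
f 2 4 1
f 5 2 1
f 1 4 3
f 3 5 1
f 2 8 4
f 6 2 5
f 6 8 2
f 4 8 3
f 7 5 3
f 3 8 7
f 7 6 5
f 8 6 7
f 10 9 12
f 10 12 11
f 12 9 13
f 12 13 11
f 13 9 14
f 13 14 11
f 14 9 15
f 14 15 11
f 15 9 16
f 15 16 11
f 16 9 17
f 16 17 11
f 17 9 18
f 17 18 11
f 18 9 10
f 18 10 11
f 20 22 19
f 23 20 19
f 19 22 21
f 21 23 19
f 20 26 22
f 24 20 23
f 24 26 20
f 22 26 21
f 25 23 21
f 21 26 25
f 25 24 23
f 26 24 25
f 27 64 43
f 64 38 67
f 43 67 32
f 64 67 43
f 27 43 39
f 43 32 44
f 39 44 28
f 43 44 39
f 27 39 48
f 39 28 49
f 48 49 34
f 39 49 48
f 27 48 60
f 48 34 63
f 60 63 37
f 48 63 60
f 27 60 64
f 60 37 68
f 64 68 38
f 60 68 64
f 28 44 55
f 44 32 58
f 55 58 36
f 44 58 55
f 32 67 45
f 67 38 66
f 45 66 31
f 67 66 45
f 38 68 65
f 68 37 61
f 65 61 29
f 68 61 65
f 37 63 62
f 63 34 50
f 62 50 33
f 63 50 62
f 34 49 54
f 49 28 51
f 54 51 35
f 49 51 54
f 30 56 42
f 56 36 57
f 42 57 31
f 56 57 42
f 30 42 40
f 42 31 41
f 40 41 29
f 42 41 40
f 30 40 47
f 40 29 46
f 47 46 33
f 40 46 47
f 30 47 52
f 47 33 53
f 52 53 35
f 47 53 52
f 30 52 56
f 52 35 59
f 56 59 36
f 52 59 56
f 31 57 45
f 57 36 58
f 45 58 32
f 57 58 45
f 29 41 65
f 41 31 66
f 65 66 38
f 41 66 65
f 33 46 62
f 46 29 61
f 62 61 37
f 46 61 62
f 35 53 54
f 53 33 50
f 54 50 34
f 53 50 54
f 36 59 55
f 59 35 51
f 55 51 28
f 59 51 55



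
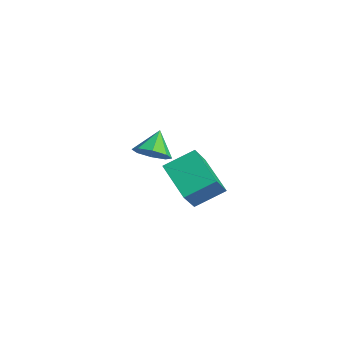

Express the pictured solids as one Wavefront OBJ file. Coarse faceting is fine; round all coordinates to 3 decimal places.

v -0.336 0.004 1.927
v 0.408 0.34 2.256
v -1.024 0.716 2.753
v 0.166 0.703 1.743
v -0.369 0.656 1.337
v -0.885 0.227 1.277
v -1.079 -0.332 1.597
v -0.838 -0.695 2.111
v -0.302 -0.648 2.517
v 0.214 -0.219 2.577
v -2.938 3.325 -4.62
v -4.897 3.216 -3.766
v -2.678 4.832 -3.832
v -4.637 4.723 -2.978
v -2.263 2.457 -3.182
v -4.222 2.348 -2.328
v -2.003 3.964 -2.394
v -3.962 3.855 -1.54
f 2 1 4
f 2 4 3
f 4 1 5
f 4 5 3
f 5 1 6
f 5 6 3
f 6 1 7
f 6 7 3
f 7 1 8
f 7 8 3
f 8 1 9
f 8 9 3
f 9 1 10
f 9 10 3
f 10 1 2
f 10 2 3
f 12 14 11
f 15 12 11
f 11 14 13
f 13 15 11
f 12 18 14
f 16 12 15
f 16 18 12
f 14 18 13
f 17 15 13
f 13 18 17
f 17 16 15
f 18 16 17



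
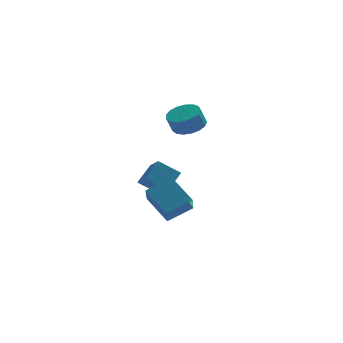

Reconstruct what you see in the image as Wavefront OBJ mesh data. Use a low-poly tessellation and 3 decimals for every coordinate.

v -2.91 -5.01 -1.104
v -3.977 -3.629 0.117
v -2.751 -3.815 -2.316
v -3.819 -2.434 -1.095
v -1.361 -4.466 -0.365
v -2.429 -3.085 0.856
v -1.203 -3.271 -1.577
v -2.27 -1.89 -0.356
v -3.565 2.651 -1.707
v -2.686 3.636 -0.685
v -3.95 3.906 -2.585
v -3.071 4.891 -1.563
v -2.189 2.409 -2.657
v -1.31 3.394 -1.635
v -2.574 3.664 -3.535
v -1.695 4.649 -2.513
v -0.889 2.456 2.753
v 0.072 2.794 3.169
v -0.331 2.542 4.303
v -1.291 2.204 3.887
v -0.222 3.23 3.161
v -0.625 2.978 4.296
v -0.669 3.489 3.06
v -1.072 3.237 4.195
v -1.167 3.512 2.889
v -1.57 3.259 4.023
v -1.6 3.292 2.686
v -2.003 3.04 3.82
v -1.871 2.881 2.499
v -2.274 2.629 3.633
v -1.916 2.373 2.369
v -2.319 2.121 3.504
v -1.726 1.884 2.328
v -2.129 1.631 3.462
v -1.345 1.525 2.384
v -1.747 1.273 3.518
v -0.858 1.381 2.524
v -1.261 1.128 3.659
v -0.379 1.482 2.717
v -0.782 1.23 3.852
v -0.016 1.807 2.918
v -0.419 1.554 4.052
v 0.146 2.28 3.081
v -0.256 2.028 4.216
f 2 4 1
f 5 2 1
f 1 4 3
f 3 5 1
f 2 8 4
f 6 2 5
f 6 8 2
f 4 8 3
f 7 5 3
f 3 8 7
f 7 6 5
f 8 6 7
f 10 12 9
f 13 10 9
f 9 12 11
f 11 13 9
f 10 16 12
f 14 10 13
f 14 16 10
f 12 16 11
f 15 13 11
f 11 16 15
f 15 14 13
f 16 14 15
f 18 17 21
f 18 21 19
f 19 21 22
f 19 22 20
f 21 17 23
f 21 23 22
f 22 23 24
f 22 24 20
f 23 17 25
f 23 25 24
f 24 25 26
f 24 26 20
f 25 17 27
f 25 27 26
f 26 27 28
f 26 28 20
f 27 17 29
f 27 29 28
f 28 29 30
f 28 30 20
f 29 17 31
f 29 31 30
f 30 31 32
f 30 32 20
f 31 17 33
f 31 33 32
f 32 33 34
f 32 34 20
f 33 17 35
f 33 35 34
f 34 35 36
f 34 36 20
f 35 17 37
f 35 37 36
f 36 37 38
f 36 38 20
f 37 17 39
f 37 39 38
f 38 39 40
f 38 40 20
f 39 17 41
f 39 41 40
f 40 41 42
f 40 42 20
f 41 17 43
f 41 43 42
f 42 43 44
f 42 44 20
f 43 17 18
f 43 18 44
f 44 18 19
f 44 19 20



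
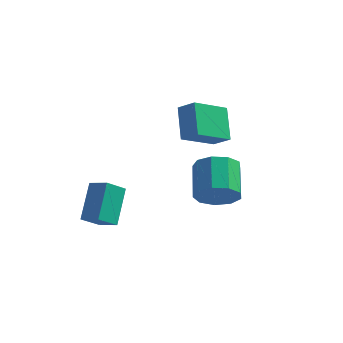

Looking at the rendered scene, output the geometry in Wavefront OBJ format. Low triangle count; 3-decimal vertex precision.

v -0.154 0.012 1.681
v 0.723 -0.075 2.153
v 0.369 1.667 1.013
v 1.246 1.581 1.484
v 0.534 -0.781 0.256
v 1.411 -0.867 0.727
v 1.057 0.875 -0.413
v 1.934 0.788 0.059
v 2.858 -1.614 -2.188
v 3.754 -1.328 -1.881
v 2.979 -0.18 -0.685
v 2.082 -0.466 -0.992
v 3.548 -0.934 -2.392
v 2.773 0.213 -1.197
v 3.019 -0.859 -2.808
v 2.243 0.289 -1.612
v 2.414 -1.137 -2.933
v 1.639 0.011 -1.738
v 2.017 -1.638 -2.71
v 1.241 -0.49 -1.514
v 2.013 -2.128 -2.242
v 1.238 -0.98 -1.046
v 2.405 -2.377 -1.749
v 1.629 -1.229 -0.553
v 3.008 -2.269 -1.461
v 2.233 -1.122 -0.265
v 3.541 -1.855 -1.514
v 2.766 -0.707 -0.318
v -2.593 -3.51 -4.094
v -2.936 -2.411 -2.459
v -2.373 -2.51 -4.72
v -2.716 -1.411 -3.085
v -1.644 -3.569 -3.855
v -1.987 -2.47 -2.22
v -1.424 -2.569 -4.481
v -1.767 -1.47 -2.846
f 2 4 1
f 5 2 1
f 1 4 3
f 3 5 1
f 2 8 4
f 6 2 5
f 6 8 2
f 4 8 3
f 7 5 3
f 3 8 7
f 7 6 5
f 8 6 7
f 10 9 13
f 10 13 11
f 11 13 14
f 11 14 12
f 13 9 15
f 13 15 14
f 14 15 16
f 14 16 12
f 15 9 17
f 15 17 16
f 16 17 18
f 16 18 12
f 17 9 19
f 17 19 18
f 18 19 20
f 18 20 12
f 19 9 21
f 19 21 20
f 20 21 22
f 20 22 12
f 21 9 23
f 21 23 22
f 22 23 24
f 22 24 12
f 23 9 25
f 23 25 24
f 24 25 26
f 24 26 12
f 25 9 27
f 25 27 26
f 26 27 28
f 26 28 12
f 27 9 10
f 27 10 28
f 28 10 11
f 28 11 12
f 30 32 29
f 33 30 29
f 29 32 31
f 31 33 29
f 30 36 32
f 34 30 33
f 34 36 30
f 32 36 31
f 35 33 31
f 31 36 35
f 35 34 33
f 36 34 35



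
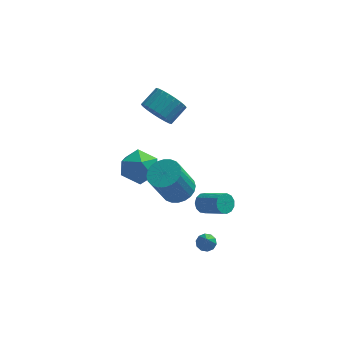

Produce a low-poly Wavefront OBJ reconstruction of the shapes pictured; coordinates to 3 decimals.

v -0.003 -3.131 -0.754
v 0.404 -2.714 -0.898
v 1.53 -3.513 -0.03
v 1.123 -3.929 0.114
v 0.258 -2.609 -0.612
v 1.383 -3.408 0.256
v 0.029 -2.67 -0.371
v 1.154 -3.468 0.497
v -0.21 -2.877 -0.252
v 0.915 -3.675 0.617
v -0.383 -3.164 -0.292
v 0.742 -3.963 0.577
v -0.436 -3.441 -0.478
v 0.689 -4.24 0.39
v -0.35 -3.62 -0.753
v 0.775 -4.418 0.115
v -0.155 -3.643 -1.027
v 0.97 -4.441 -0.159
v 0.089 -3.503 -1.215
v 1.214 -4.302 -0.347
v 0.304 -3.246 -1.257
v 1.429 -4.044 -0.389
v 0.422 -2.951 -1.139
v 1.547 -3.75 -0.271
v -2.783 1.052 2.436
v -2.235 0.311 2.824
v -1.549 1.147 3.451
v -2.097 1.888 3.064
v -2.035 0.391 2.498
v -1.349 1.227 3.126
v -1.949 0.572 2.164
v -1.263 1.408 2.791
v -1.99 0.826 1.87
v -1.304 1.662 2.498
v -2.152 1.115 1.663
v -1.466 1.95 2.291
v -2.41 1.394 1.574
v -1.724 2.229 2.201
v -2.724 1.62 1.615
v -2.038 2.456 2.243
v -3.048 1.761 1.782
v -2.362 2.596 2.41
v -3.331 1.793 2.049
v -2.645 2.629 2.676
v -3.531 1.713 2.374
v -2.845 2.549 3.002
v -3.617 1.532 2.709
v -2.931 2.368 3.336
v -3.576 1.278 3.002
v -2.89 2.114 3.63
v -3.414 0.99 3.209
v -2.728 1.825 3.837
v -3.156 0.711 3.299
v -2.47 1.546 3.926
v -2.842 0.484 3.257
v -2.156 1.32 3.885
v -2.518 0.344 3.09
v -1.832 1.179 3.718
v -3.522 3.291 -3.266
v -2.945 2.448 -3.873
v -4.755 1.972 -2.607
v -4.178 1.129 -3.214
v -3.66 1.647 -2.278
v -2.898 2.463 -2.686
v -4.802 1.957 -3.794
v -4.04 2.773 -4.202
v -3.735 1.624 -4.199
v -3.03 1.433 -3.262
v -4.67 2.987 -3.218
v -3.965 2.796 -2.281
v -1.675 1.255 -4.043
v -0.856 1.603 -3.632
v -1.546 0.932 -1.687
v -2.365 0.585 -2.097
v -1.086 1.907 -3.609
v -1.776 1.237 -1.664
v -1.405 2.112 -3.652
v -2.095 1.442 -1.706
v -1.766 2.187 -3.754
v -2.456 1.517 -1.809
v -2.113 2.12 -3.9
v -2.803 1.45 -1.955
v -2.393 1.921 -4.068
v -3.083 1.251 -2.123
v -2.564 1.621 -4.232
v -3.254 0.951 -2.287
v -2.6 1.265 -4.367
v -3.29 0.595 -2.422
v -2.494 0.908 -4.453
v -3.184 0.237 -2.508
v -2.264 0.603 -4.476
v -2.954 -0.067 -2.531
v -1.945 0.398 -4.434
v -2.635 -0.272 -2.488
v -1.584 0.323 -4.331
v -2.274 -0.347 -2.386
v -1.237 0.39 -4.185
v -1.927 -0.28 -2.24
v -0.957 0.589 -4.017
v -1.647 -0.081 -2.072
v -0.786 0.889 -3.853
v -1.476 0.219 -1.908
v -0.75 1.245 -3.718
v -1.44 0.575 -1.773
v 0.118 -2.898 -4.351
v 0.654 -2.933 -4.409
v 0.202 -3.942 -2.949
v 0.589 -2.673 -4.211
v 0.344 -2.498 -4.066
v 0.013 -2.476 -4.03
v -0.278 -2.615 -4.117
v -0.417 -2.862 -4.293
v -0.352 -3.123 -4.491
v -0.107 -3.298 -4.635
v 0.224 -3.319 -4.671
v 0.515 -3.18 -4.585
f 2 1 5
f 2 5 3
f 3 5 6
f 3 6 4
f 5 1 7
f 5 7 6
f 6 7 8
f 6 8 4
f 7 1 9
f 7 9 8
f 8 9 10
f 8 10 4
f 9 1 11
f 9 11 10
f 10 11 12
f 10 12 4
f 11 1 13
f 11 13 12
f 12 13 14
f 12 14 4
f 13 1 15
f 13 15 14
f 14 15 16
f 14 16 4
f 15 1 17
f 15 17 16
f 16 17 18
f 16 18 4
f 17 1 19
f 17 19 18
f 18 19 20
f 18 20 4
f 19 1 21
f 19 21 20
f 20 21 22
f 20 22 4
f 21 1 23
f 21 23 22
f 22 23 24
f 22 24 4
f 23 1 2
f 23 2 24
f 24 2 3
f 24 3 4
f 26 25 29
f 26 29 27
f 27 29 30
f 27 30 28
f 29 25 31
f 29 31 30
f 30 31 32
f 30 32 28
f 31 25 33
f 31 33 32
f 32 33 34
f 32 34 28
f 33 25 35
f 33 35 34
f 34 35 36
f 34 36 28
f 35 25 37
f 35 37 36
f 36 37 38
f 36 38 28
f 37 25 39
f 37 39 38
f 38 39 40
f 38 40 28
f 39 25 41
f 39 41 40
f 40 41 42
f 40 42 28
f 41 25 43
f 41 43 42
f 42 43 44
f 42 44 28
f 43 25 45
f 43 45 44
f 44 45 46
f 44 46 28
f 45 25 47
f 45 47 46
f 46 47 48
f 46 48 28
f 47 25 49
f 47 49 48
f 48 49 50
f 48 50 28
f 49 25 51
f 49 51 50
f 50 51 52
f 50 52 28
f 51 25 53
f 51 53 52
f 52 53 54
f 52 54 28
f 53 25 55
f 53 55 54
f 54 55 56
f 54 56 28
f 55 25 57
f 55 57 56
f 56 57 58
f 56 58 28
f 57 25 26
f 57 26 58
f 58 26 27
f 58 27 28
f 59 70 64
f 59 64 60
f 59 60 66
f 59 66 69
f 59 69 70
f 60 64 68
f 64 70 63
f 70 69 61
f 69 66 65
f 66 60 67
f 62 68 63
f 62 63 61
f 62 61 65
f 62 65 67
f 62 67 68
f 63 68 64
f 61 63 70
f 65 61 69
f 67 65 66
f 68 67 60
f 72 71 75
f 72 75 73
f 73 75 76
f 73 76 74
f 75 71 77
f 75 77 76
f 76 77 78
f 76 78 74
f 77 71 79
f 77 79 78
f 78 79 80
f 78 80 74
f 79 71 81
f 79 81 80
f 80 81 82
f 80 82 74
f 81 71 83
f 81 83 82
f 82 83 84
f 82 84 74
f 83 71 85
f 83 85 84
f 84 85 86
f 84 86 74
f 85 71 87
f 85 87 86
f 86 87 88
f 86 88 74
f 87 71 89
f 87 89 88
f 88 89 90
f 88 90 74
f 89 71 91
f 89 91 90
f 90 91 92
f 90 92 74
f 91 71 93
f 91 93 92
f 92 93 94
f 92 94 74
f 93 71 95
f 93 95 94
f 94 95 96
f 94 96 74
f 95 71 97
f 95 97 96
f 96 97 98
f 96 98 74
f 97 71 99
f 97 99 98
f 98 99 100
f 98 100 74
f 99 71 101
f 99 101 100
f 100 101 102
f 100 102 74
f 101 71 103
f 101 103 102
f 102 103 104
f 102 104 74
f 103 71 72
f 103 72 104
f 104 72 73
f 104 73 74
f 106 105 108
f 106 108 107
f 108 105 109
f 108 109 107
f 109 105 110
f 109 110 107
f 110 105 111
f 110 111 107
f 111 105 112
f 111 112 107
f 112 105 113
f 112 113 107
f 113 105 114
f 113 114 107
f 114 105 115
f 114 115 107
f 115 105 116
f 115 116 107
f 116 105 106
f 116 106 107



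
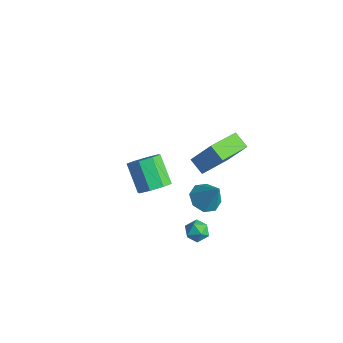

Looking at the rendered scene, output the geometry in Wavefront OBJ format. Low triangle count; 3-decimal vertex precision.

v 1.807 2.571 -0.507
v 2.439 1.985 -0.8
v 2.673 2.789 0.927
v 2.579 2.642 -0.984
v 2.266 3.257 -0.889
v 1.685 3.47 -0.571
v 1.175 3.156 -0.215
v 1.035 2.499 -0.031
v 1.348 1.884 -0.126
v 1.929 1.671 -0.444
v 1.201 2.07 2.657
v 2.157 2.597 4.298
v 0.814 3.973 2.271
v 1.769 4.5 3.912
v 2.071 2.14 2.128
v 3.026 2.667 3.769
v 1.683 4.043 1.742
v 2.639 4.57 3.383
v 2.58 2.045 -2.043
v 2.886 1.846 -1.429
v 2.434 0.934 -2.331
v 2.74 0.735 -1.717
v 2.097 1.048 -1.71
v 2.188 1.734 -1.533
v 3.132 1.046 -2.227
v 3.223 1.732 -2.05
v 3.228 1.228 -1.543
v 2.588 1.229 -1.223
v 2.732 1.551 -2.537
v 2.092 1.552 -2.217
v -2.744 2.688 -3.745
v -2.22 3.431 -3.353
v -3.593 3.695 -2.022
v -4.116 2.952 -2.415
v -2.698 3.666 -3.892
v -4.071 3.93 -2.561
v -3.202 3.328 -4.345
v -4.575 3.592 -3.015
v -3.438 2.616 -4.447
v -4.811 2.879 -3.117
v -3.267 1.945 -4.138
v -4.64 2.209 -2.807
v -2.789 1.71 -3.599
v -4.162 1.974 -2.268
v -2.285 2.048 -3.145
v -3.658 2.312 -1.815
v -2.049 2.761 -3.043
v -3.422 3.024 -1.713
f 2 1 4
f 2 4 3
f 4 1 5
f 4 5 3
f 5 1 6
f 5 6 3
f 6 1 7
f 6 7 3
f 7 1 8
f 7 8 3
f 8 1 9
f 8 9 3
f 9 1 10
f 9 10 3
f 10 1 2
f 10 2 3
f 12 14 11
f 15 12 11
f 11 14 13
f 13 15 11
f 12 18 14
f 16 12 15
f 16 18 12
f 14 18 13
f 17 15 13
f 13 18 17
f 17 16 15
f 18 16 17
f 19 30 24
f 19 24 20
f 19 20 26
f 19 26 29
f 19 29 30
f 20 24 28
f 24 30 23
f 30 29 21
f 29 26 25
f 26 20 27
f 22 28 23
f 22 23 21
f 22 21 25
f 22 25 27
f 22 27 28
f 23 28 24
f 21 23 30
f 25 21 29
f 27 25 26
f 28 27 20
f 32 31 35
f 32 35 33
f 33 35 36
f 33 36 34
f 35 31 37
f 35 37 36
f 36 37 38
f 36 38 34
f 37 31 39
f 37 39 38
f 38 39 40
f 38 40 34
f 39 31 41
f 39 41 40
f 40 41 42
f 40 42 34
f 41 31 43
f 41 43 42
f 42 43 44
f 42 44 34
f 43 31 45
f 43 45 44
f 44 45 46
f 44 46 34
f 45 31 47
f 45 47 46
f 46 47 48
f 46 48 34
f 47 31 32
f 47 32 48
f 48 32 33
f 48 33 34



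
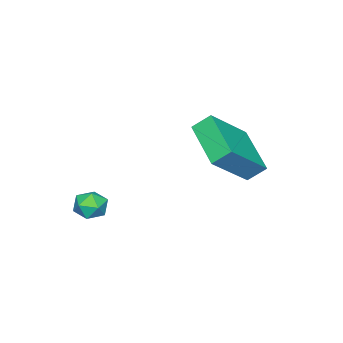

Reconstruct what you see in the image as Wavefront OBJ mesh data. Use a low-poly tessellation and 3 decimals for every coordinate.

v -0.781 -0.17 1.319
v 0.755 -0.632 2.689
v -1.122 0.38 1.886
v 0.414 -0.082 3.257
v 0.366 1.342 0.543
v 1.902 0.88 1.914
v 0.025 1.892 1.111
v 1.561 1.43 2.481
v 2.939 -2.691 -1.193
v 3.526 -3.019 -1.186
v 2.534 -3.401 -0.474
v 3.121 -3.729 -0.467
v 3.077 -3.114 -0.199
v 3.327 -2.675 -0.643
v 2.733 -3.745 -1.017
v 2.983 -3.306 -1.461
v 3.399 -3.671 -1.077
v 3.611 -3.281 -0.572
v 2.449 -3.139 -1.088
v 2.661 -2.749 -0.583
f 2 4 1
f 5 2 1
f 1 4 3
f 3 5 1
f 2 8 4
f 6 2 5
f 6 8 2
f 4 8 3
f 7 5 3
f 3 8 7
f 7 6 5
f 8 6 7
f 9 20 14
f 9 14 10
f 9 10 16
f 9 16 19
f 9 19 20
f 10 14 18
f 14 20 13
f 20 19 11
f 19 16 15
f 16 10 17
f 12 18 13
f 12 13 11
f 12 11 15
f 12 15 17
f 12 17 18
f 13 18 14
f 11 13 20
f 15 11 19
f 17 15 16
f 18 17 10



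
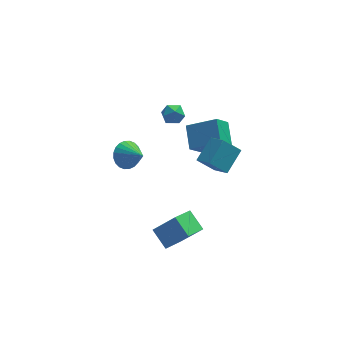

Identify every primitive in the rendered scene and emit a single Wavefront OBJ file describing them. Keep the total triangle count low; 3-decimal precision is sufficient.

v -0.032 -4.098 -4.374
v 1.122 -4.311 -3.172
v -0.586 -3.128 -3.671
v 0.568 -3.342 -2.468
v 0.912 -3.038 -5.092
v 2.066 -3.252 -3.889
v 0.358 -2.069 -4.388
v 1.512 -2.282 -3.186
v 0.871 4.283 -1.021
v 1.419 4.31 -1.527
v 1.541 3.55 -0.333
v 2.089 3.577 -0.839
v 1.923 4.183 -0.436
v 1.509 4.636 -0.861
v 1.451 3.224 -0.999
v 1.037 3.677 -1.424
v 1.778 3.655 -1.513
v 2.07 4.248 -1.165
v 0.89 3.612 -0.695
v 1.182 4.205 -0.347
v 3.62 -1.369 -1.098
v 2.674 -1.234 -0.202
v 3.095 -0.383 -1.801
v 2.149 -0.248 -0.904
v 4.531 -0.312 -0.296
v 3.585 -0.177 0.601
v 4.006 0.674 -0.998
v 3.06 0.809 -0.102
v -1.598 -0.769 0.672
v -1.112 -0.124 0.994
v -0.862 -1.731 1.488
v -1.368 -0.131 1.217
v -1.659 -0.236 1.357
v -1.941 -0.421 1.392
v -2.171 -0.66 1.318
v -2.313 -0.915 1.146
v -2.347 -1.148 0.902
v -2.267 -1.324 0.622
v -2.085 -1.415 0.35
v -1.829 -1.407 0.128
v -1.537 -1.303 -0.012
v -1.256 -1.117 -0.048
v -1.026 -0.878 0.026
v -0.883 -0.623 0.199
v -0.85 -0.39 0.443
v -0.93 -0.215 0.723
v 3.84 2.145 -2.064
v 3.835 3.505 -1.28
v 2.211 2.667 -2.98
v 2.207 4.027 -2.195
v 4.573 2.713 -3.045
v 4.569 4.073 -2.26
v 2.945 3.235 -3.96
v 2.94 4.595 -3.176
f 2 4 1
f 5 2 1
f 1 4 3
f 3 5 1
f 2 8 4
f 6 2 5
f 6 8 2
f 4 8 3
f 7 5 3
f 3 8 7
f 7 6 5
f 8 6 7
f 9 20 14
f 9 14 10
f 9 10 16
f 9 16 19
f 9 19 20
f 10 14 18
f 14 20 13
f 20 19 11
f 19 16 15
f 16 10 17
f 12 18 13
f 12 13 11
f 12 11 15
f 12 15 17
f 12 17 18
f 13 18 14
f 11 13 20
f 15 11 19
f 17 15 16
f 18 17 10
f 22 24 21
f 25 22 21
f 21 24 23
f 23 25 21
f 22 28 24
f 26 22 25
f 26 28 22
f 24 28 23
f 27 25 23
f 23 28 27
f 27 26 25
f 28 26 27
f 30 29 32
f 30 32 31
f 32 29 33
f 32 33 31
f 33 29 34
f 33 34 31
f 34 29 35
f 34 35 31
f 35 29 36
f 35 36 31
f 36 29 37
f 36 37 31
f 37 29 38
f 37 38 31
f 38 29 39
f 38 39 31
f 39 29 40
f 39 40 31
f 40 29 41
f 40 41 31
f 41 29 42
f 41 42 31
f 42 29 43
f 42 43 31
f 43 29 44
f 43 44 31
f 44 29 45
f 44 45 31
f 45 29 46
f 45 46 31
f 46 29 30
f 46 30 31
f 48 50 47
f 51 48 47
f 47 50 49
f 49 51 47
f 48 54 50
f 52 48 51
f 52 54 48
f 50 54 49
f 53 51 49
f 49 54 53
f 53 52 51
f 54 52 53



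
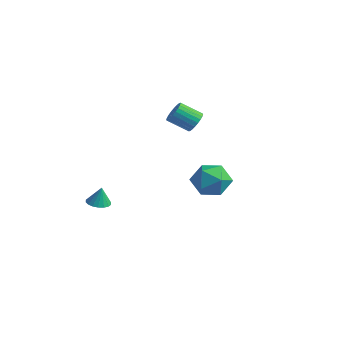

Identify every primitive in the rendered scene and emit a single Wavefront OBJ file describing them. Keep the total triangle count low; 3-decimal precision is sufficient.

v -0.555 1.313 1.285
v -0.039 1.175 1.722
v -0.889 0.37 2.472
v -1.405 0.507 2.035
v -0.147 1.394 1.836
v -0.997 0.589 2.585
v -0.317 1.601 1.865
v -1.167 0.796 2.615
v -0.523 1.764 1.806
v -1.373 0.959 2.556
v -0.734 1.858 1.668
v -1.584 1.053 2.418
v -0.918 1.869 1.472
v -1.768 1.064 2.221
v -1.046 1.796 1.247
v -1.896 0.991 1.996
v -1.1 1.649 1.028
v -1.95 0.843 1.777
v -1.071 1.45 0.848
v -1.921 0.645 1.598
v -0.963 1.231 0.735
v -1.813 0.426 1.484
v -0.793 1.024 0.705
v -1.643 0.219 1.455
v -0.587 0.861 0.764
v -1.437 0.056 1.514
v -0.376 0.767 0.902
v -1.226 -0.038 1.652
v -0.192 0.756 1.099
v -1.042 -0.049 1.848
v -0.064 0.829 1.324
v -0.914 0.024 2.073
v -0.01 0.977 1.543
v -0.86 0.171 2.292
v -3.062 -3.262 -4.102
v -2.405 -3.12 -4.203
v -2.918 -3.138 -2.998
v -2.535 -2.848 -4.217
v -2.77 -2.657 -4.208
v -3.063 -2.587 -4.178
v -3.356 -2.65 -4.133
v -3.59 -2.835 -4.082
v -3.72 -3.104 -4.034
v -3.719 -3.405 -4
v -3.588 -3.677 -3.986
v -3.353 -3.868 -3.995
v -3.06 -3.938 -4.026
v -2.768 -3.875 -4.071
v -2.534 -3.69 -4.122
v -2.404 -3.421 -4.17
v 3.891 -0.995 -1.131
v 4.622 -0.817 -0.28
v 3.178 -2.423 -0.22
v 3.909 -2.245 0.631
v 3.074 -1.501 0.435
v 3.514 -0.619 -0.127
v 4.286 -2.621 -0.373
v 4.726 -1.739 -0.935
v 4.866 -1.823 0.189
v 4.117 -1.13 0.688
v 3.683 -2.11 -1.188
v 2.934 -1.417 -0.689
f 2 1 5
f 2 5 3
f 3 5 6
f 3 6 4
f 5 1 7
f 5 7 6
f 6 7 8
f 6 8 4
f 7 1 9
f 7 9 8
f 8 9 10
f 8 10 4
f 9 1 11
f 9 11 10
f 10 11 12
f 10 12 4
f 11 1 13
f 11 13 12
f 12 13 14
f 12 14 4
f 13 1 15
f 13 15 14
f 14 15 16
f 14 16 4
f 15 1 17
f 15 17 16
f 16 17 18
f 16 18 4
f 17 1 19
f 17 19 18
f 18 19 20
f 18 20 4
f 19 1 21
f 19 21 20
f 20 21 22
f 20 22 4
f 21 1 23
f 21 23 22
f 22 23 24
f 22 24 4
f 23 1 25
f 23 25 24
f 24 25 26
f 24 26 4
f 25 1 27
f 25 27 26
f 26 27 28
f 26 28 4
f 27 1 29
f 27 29 28
f 28 29 30
f 28 30 4
f 29 1 31
f 29 31 30
f 30 31 32
f 30 32 4
f 31 1 33
f 31 33 32
f 32 33 34
f 32 34 4
f 33 1 2
f 33 2 34
f 34 2 3
f 34 3 4
f 36 35 38
f 36 38 37
f 38 35 39
f 38 39 37
f 39 35 40
f 39 40 37
f 40 35 41
f 40 41 37
f 41 35 42
f 41 42 37
f 42 35 43
f 42 43 37
f 43 35 44
f 43 44 37
f 44 35 45
f 44 45 37
f 45 35 46
f 45 46 37
f 46 35 47
f 46 47 37
f 47 35 48
f 47 48 37
f 48 35 49
f 48 49 37
f 49 35 50
f 49 50 37
f 50 35 36
f 50 36 37
f 51 62 56
f 51 56 52
f 51 52 58
f 51 58 61
f 51 61 62
f 52 56 60
f 56 62 55
f 62 61 53
f 61 58 57
f 58 52 59
f 54 60 55
f 54 55 53
f 54 53 57
f 54 57 59
f 54 59 60
f 55 60 56
f 53 55 62
f 57 53 61
f 59 57 58
f 60 59 52



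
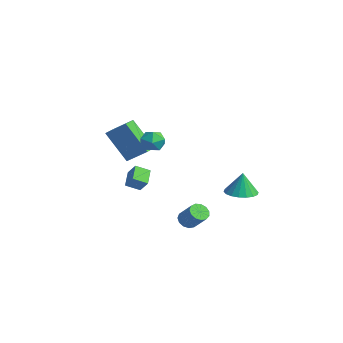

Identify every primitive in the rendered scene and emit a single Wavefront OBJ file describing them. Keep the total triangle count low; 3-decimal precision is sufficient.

v 1.627 -2.447 2.922
v 2.028 -2.695 3.418
v 1.012 -3.365 2.962
v 1.413 -3.613 3.458
v 1.004 -3.079 3.583
v 1.385 -2.512 3.558
v 1.655 -3.548 2.822
v 2.036 -2.981 2.797
v 2.045 -3.375 3.356
v 1.643 -3.085 3.826
v 1.397 -2.975 2.554
v 0.995 -2.685 3.024
v -2.788 -1.049 -2.364
v -3.106 -1.72 -1.992
v -3.47 -0.468 -1.899
v -3.788 -1.138 -1.526
v -2.252 -0.942 -1.714
v -2.57 -1.612 -1.341
v -2.934 -0.36 -1.248
v -3.252 -1.031 -0.876
v 0.51 2.657 -2.123
v 1.321 2.405 -2.089
v 0.49 2.763 -0.857
v 1.351 2.781 -2.12
v 1.214 3.132 -2.151
v 0.938 3.389 -2.177
v 0.577 3.502 -2.192
v 0.203 3.446 -2.194
v -0.111 3.235 -2.181
v -0.301 2.909 -2.157
v -0.331 2.533 -2.126
v -0.194 2.182 -2.094
v 0.082 1.925 -2.068
v 0.443 1.813 -2.053
v 0.817 1.868 -2.052
v 1.131 2.079 -2.064
v -1.811 -3.14 2.705
v -1.113 -2.451 3.414
v -0.744 -2.636 1.165
v -0.046 -1.948 1.874
v -1.214 -3.912 2.866
v -0.516 -3.224 3.575
v -0.147 -3.409 1.326
v 0.551 -2.72 2.035
v -0.575 0.264 -3.851
v -0.289 -0.163 -4.047
v 0.541 -0.011 -3.165
v 0.255 0.416 -2.969
v -0.18 0.089 -4.192
v 0.649 0.241 -3.31
v -0.198 0.396 -4.229
v 0.632 0.548 -3.347
v -0.334 0.661 -4.146
v 0.495 0.813 -3.264
v -0.548 0.8 -3.969
v 0.282 0.953 -3.087
v -0.77 0.769 -3.755
v 0.06 0.921 -2.873
v -0.93 0.578 -3.571
v -0.1 0.73 -2.69
v -0.977 0.287 -3.476
v -0.147 0.439 -2.595
v -0.897 -0.012 -3.5
v -0.067 0.14 -2.619
v -0.714 -0.223 -3.636
v 0.115 -0.071 -2.754
v -0.488 -0.279 -3.839
v 0.342 -0.127 -2.958
f 1 12 6
f 1 6 2
f 1 2 8
f 1 8 11
f 1 11 12
f 2 6 10
f 6 12 5
f 12 11 3
f 11 8 7
f 8 2 9
f 4 10 5
f 4 5 3
f 4 3 7
f 4 7 9
f 4 9 10
f 5 10 6
f 3 5 12
f 7 3 11
f 9 7 8
f 10 9 2
f 14 16 13
f 17 14 13
f 13 16 15
f 15 17 13
f 14 20 16
f 18 14 17
f 18 20 14
f 16 20 15
f 19 17 15
f 15 20 19
f 19 18 17
f 20 18 19
f 22 21 24
f 22 24 23
f 24 21 25
f 24 25 23
f 25 21 26
f 25 26 23
f 26 21 27
f 26 27 23
f 27 21 28
f 27 28 23
f 28 21 29
f 28 29 23
f 29 21 30
f 29 30 23
f 30 21 31
f 30 31 23
f 31 21 32
f 31 32 23
f 32 21 33
f 32 33 23
f 33 21 34
f 33 34 23
f 34 21 35
f 34 35 23
f 35 21 36
f 35 36 23
f 36 21 22
f 36 22 23
f 38 40 37
f 41 38 37
f 37 40 39
f 39 41 37
f 38 44 40
f 42 38 41
f 42 44 38
f 40 44 39
f 43 41 39
f 39 44 43
f 43 42 41
f 44 42 43
f 46 45 49
f 46 49 47
f 47 49 50
f 47 50 48
f 49 45 51
f 49 51 50
f 50 51 52
f 50 52 48
f 51 45 53
f 51 53 52
f 52 53 54
f 52 54 48
f 53 45 55
f 53 55 54
f 54 55 56
f 54 56 48
f 55 45 57
f 55 57 56
f 56 57 58
f 56 58 48
f 57 45 59
f 57 59 58
f 58 59 60
f 58 60 48
f 59 45 61
f 59 61 60
f 60 61 62
f 60 62 48
f 61 45 63
f 61 63 62
f 62 63 64
f 62 64 48
f 63 45 65
f 63 65 64
f 64 65 66
f 64 66 48
f 65 45 67
f 65 67 66
f 66 67 68
f 66 68 48
f 67 45 46
f 67 46 68
f 68 46 47
f 68 47 48



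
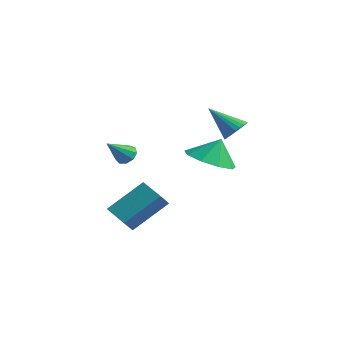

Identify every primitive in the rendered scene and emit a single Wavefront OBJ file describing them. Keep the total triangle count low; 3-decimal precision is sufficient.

v 1.831 3.121 3.116
v 2.261 2.852 3.471
v 0.729 2.719 4.144
v 2.261 3.077 3.56
v 2.196 3.309 3.58
v 2.075 3.512 3.53
v 1.917 3.656 3.417
v 1.745 3.719 3.258
v 1.587 3.69 3.077
v 1.466 3.575 2.902
v 1.4 3.391 2.76
v 1.4 3.165 2.672
v 1.466 2.933 2.651
v 1.587 2.73 2.701
v 1.745 2.586 2.814
v 1.916 2.524 2.973
v 2.075 2.552 3.154
v 2.196 2.668 3.329
v 2.874 0.515 2.609
v 3.505 1.242 2.19
v 3.066 0.925 3.611
v 2.831 1.489 2.218
v 2.177 1.279 2.429
v 1.849 0.713 2.724
v 2.001 0.053 2.965
v 2.561 -0.39 3.039
v 3.268 -0.41 2.912
v 3.79 0.003 2.643
v 3.884 0.655 2.358
v -1.161 0.092 1.869
v -0.666 -0.007 1.79
v -1.219 -0.892 2.731
v -0.702 0.223 2.05
v -0.953 0.392 2.225
v -1.3 0.42 2.233
v -1.582 0.295 2.071
v -1.667 0.074 1.814
v -1.515 -0.138 1.583
v -1.197 -0.242 1.485
v -0.862 -0.191 1.567
v 0.449 -2.506 0.248
v 1.038 -1.174 1.405
v 0.342 -1.959 -0.327
v 0.932 -0.628 0.83
v 1.528 -2.672 -0.11
v 2.118 -1.341 1.047
v 1.422 -2.126 -0.685
v 2.011 -0.794 0.472
f 2 1 4
f 2 4 3
f 4 1 5
f 4 5 3
f 5 1 6
f 5 6 3
f 6 1 7
f 6 7 3
f 7 1 8
f 7 8 3
f 8 1 9
f 8 9 3
f 9 1 10
f 9 10 3
f 10 1 11
f 10 11 3
f 11 1 12
f 11 12 3
f 12 1 13
f 12 13 3
f 13 1 14
f 13 14 3
f 14 1 15
f 14 15 3
f 15 1 16
f 15 16 3
f 16 1 17
f 16 17 3
f 17 1 18
f 17 18 3
f 18 1 2
f 18 2 3
f 20 19 22
f 20 22 21
f 22 19 23
f 22 23 21
f 23 19 24
f 23 24 21
f 24 19 25
f 24 25 21
f 25 19 26
f 25 26 21
f 26 19 27
f 26 27 21
f 27 19 28
f 27 28 21
f 28 19 29
f 28 29 21
f 29 19 20
f 29 20 21
f 31 30 33
f 31 33 32
f 33 30 34
f 33 34 32
f 34 30 35
f 34 35 32
f 35 30 36
f 35 36 32
f 36 30 37
f 36 37 32
f 37 30 38
f 37 38 32
f 38 30 39
f 38 39 32
f 39 30 40
f 39 40 32
f 40 30 31
f 40 31 32
f 42 44 41
f 45 42 41
f 41 44 43
f 43 45 41
f 42 48 44
f 46 42 45
f 46 48 42
f 44 48 43
f 47 45 43
f 43 48 47
f 47 46 45
f 48 46 47

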